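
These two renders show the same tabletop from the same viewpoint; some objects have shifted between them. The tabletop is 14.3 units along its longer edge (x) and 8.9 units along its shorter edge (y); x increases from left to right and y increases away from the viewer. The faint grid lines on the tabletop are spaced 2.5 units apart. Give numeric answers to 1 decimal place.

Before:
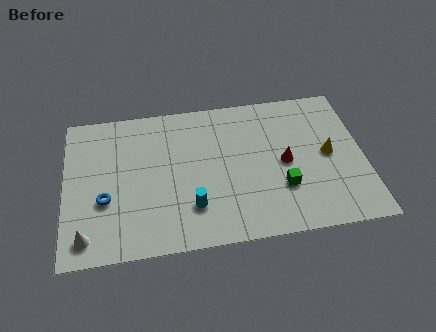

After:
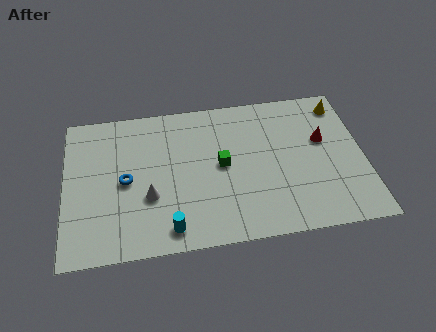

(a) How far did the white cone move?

3.6

The white cone was near (1.0, 1.3) before and (4.0, 3.2) after, so it travelled √(3.0² + 1.9²) ≈ 3.6 units.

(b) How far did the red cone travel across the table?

2.2

From (10.5, 4.3) to (12.4, 5.4), the red cone covered √(1.9² + 1.1²) ≈ 2.2 units.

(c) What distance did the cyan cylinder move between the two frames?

1.6

The cyan cylinder moved from about (6.0, 2.3) to (4.9, 1.2), a distance of √(1.1² + 1.1²) ≈ 1.6.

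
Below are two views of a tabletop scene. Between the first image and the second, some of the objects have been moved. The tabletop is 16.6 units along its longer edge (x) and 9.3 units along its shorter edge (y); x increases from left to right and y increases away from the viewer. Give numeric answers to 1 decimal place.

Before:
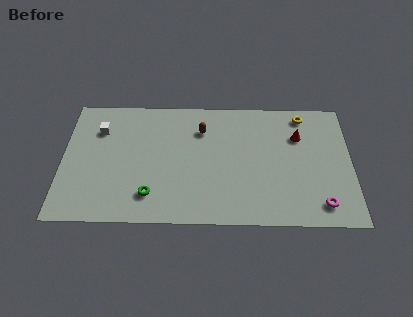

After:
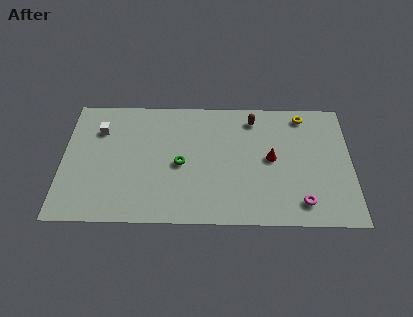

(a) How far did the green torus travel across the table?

2.9

From (5.1, 2.0) to (6.8, 4.3), the green torus covered √(1.7² + 2.3²) ≈ 2.9 units.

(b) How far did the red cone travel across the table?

2.3

The red cone was near (13.6, 6.5) before and (12.0, 4.8) after, so it travelled √(1.6² + 1.7²) ≈ 2.3 units.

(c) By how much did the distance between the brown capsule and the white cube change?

+3.1

The distance was about 5.9 in the first image and 9.0 in the second, so they moved 3.1 units further apart.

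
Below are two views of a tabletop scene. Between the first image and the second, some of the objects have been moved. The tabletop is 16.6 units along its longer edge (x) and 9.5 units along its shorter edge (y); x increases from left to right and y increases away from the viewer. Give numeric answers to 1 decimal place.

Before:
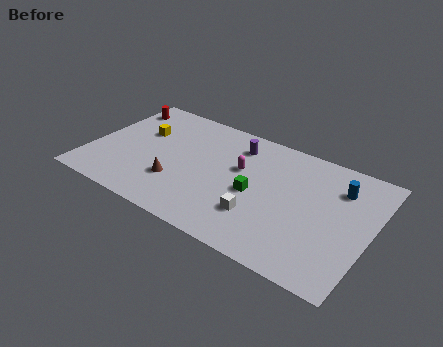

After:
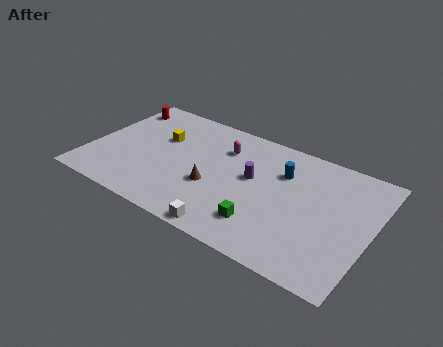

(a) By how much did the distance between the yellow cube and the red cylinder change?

+1.0

They were about 2.4 units apart before and 3.4 after — 1.0 units further apart.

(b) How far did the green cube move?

2.2

From (9.9, 4.3) to (10.7, 2.2), the green cube covered √(0.8² + 2.1²) ≈ 2.2 units.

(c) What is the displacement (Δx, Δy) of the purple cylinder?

(1.3, -2.2)

From the two frames, the purple cylinder sits at roughly (8.3, 7.6) before and (9.6, 5.4) after.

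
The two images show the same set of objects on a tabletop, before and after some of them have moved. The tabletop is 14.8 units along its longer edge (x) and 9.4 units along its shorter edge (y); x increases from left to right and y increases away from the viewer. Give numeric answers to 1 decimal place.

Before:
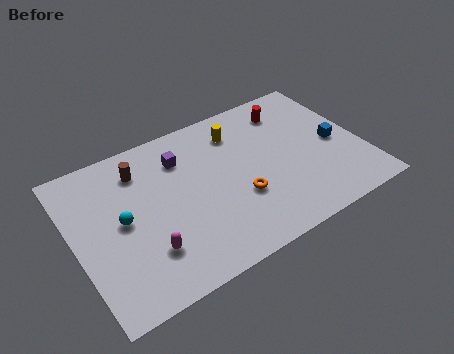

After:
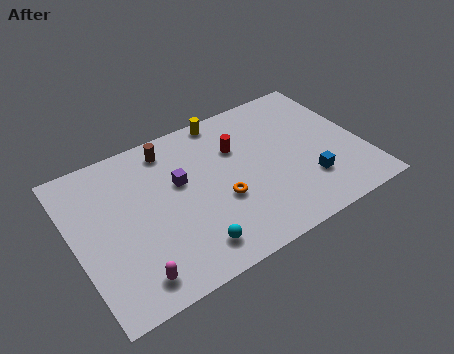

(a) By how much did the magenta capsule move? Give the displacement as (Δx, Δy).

(-0.9, -1.1)

The magenta capsule started near (3.3, 2.5) and ended near (2.4, 1.4).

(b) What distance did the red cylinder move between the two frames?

3.2

From (11.6, 7.6) to (8.6, 6.4), the red cylinder covered √(3.0² + 1.2²) ≈ 3.2 units.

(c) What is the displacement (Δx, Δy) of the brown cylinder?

(1.6, 0.6)

From the two frames, the brown cylinder sits at roughly (3.7, 7.4) before and (5.3, 8.0) after.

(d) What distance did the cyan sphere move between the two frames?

4.4

The cyan sphere was near (2.4, 4.8) before and (5.4, 1.6) after, so it travelled √(3.0² + 3.2²) ≈ 4.4 units.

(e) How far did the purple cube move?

1.4

The purple cube moved from about (5.8, 7.1) to (5.5, 5.7), a distance of √(0.3² + 1.4²) ≈ 1.4.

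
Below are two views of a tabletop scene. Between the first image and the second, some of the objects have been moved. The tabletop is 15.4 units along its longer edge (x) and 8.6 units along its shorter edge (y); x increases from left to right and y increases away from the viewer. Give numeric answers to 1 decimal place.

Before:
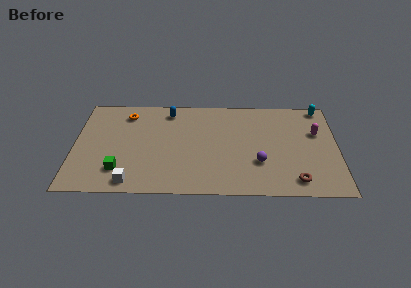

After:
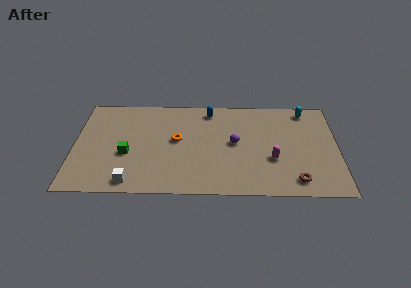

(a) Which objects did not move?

the brown torus and the white cube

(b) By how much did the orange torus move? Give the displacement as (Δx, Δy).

(3.0, -2.3)

From the two frames, the orange torus sits at roughly (3.0, 7.0) before and (6.0, 4.7) after.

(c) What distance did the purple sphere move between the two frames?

2.2

The purple sphere moved from about (10.8, 2.8) to (9.4, 4.5), a distance of √(1.4² + 1.7²) ≈ 2.2.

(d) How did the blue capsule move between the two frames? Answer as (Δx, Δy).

(2.4, 0.1)

The blue capsule was at about (5.5, 7.3) and moved to about (7.9, 7.4).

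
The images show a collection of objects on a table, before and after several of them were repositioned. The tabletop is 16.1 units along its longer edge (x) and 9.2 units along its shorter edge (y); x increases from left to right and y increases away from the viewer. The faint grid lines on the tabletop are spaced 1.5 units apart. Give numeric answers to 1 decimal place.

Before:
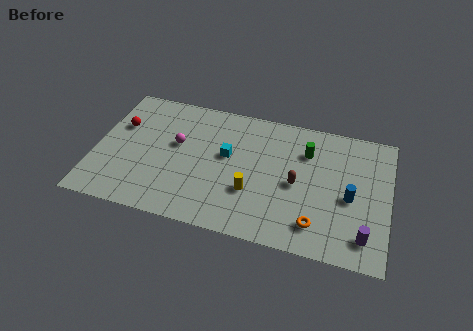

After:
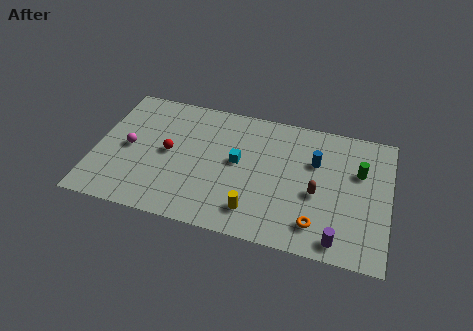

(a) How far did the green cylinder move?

3.0

The green cylinder was near (11.5, 6.7) before and (14.4, 6.0) after, so it travelled √(2.9² + 0.7²) ≈ 3.0 units.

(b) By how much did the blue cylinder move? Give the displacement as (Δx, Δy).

(-2.0, 2.0)

The blue cylinder started near (14.0, 4.1) and ended near (12.0, 6.1).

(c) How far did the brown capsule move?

1.2

The brown capsule was near (11.1, 4.3) before and (12.2, 3.9) after, so it travelled √(1.1² + 0.4²) ≈ 1.2 units.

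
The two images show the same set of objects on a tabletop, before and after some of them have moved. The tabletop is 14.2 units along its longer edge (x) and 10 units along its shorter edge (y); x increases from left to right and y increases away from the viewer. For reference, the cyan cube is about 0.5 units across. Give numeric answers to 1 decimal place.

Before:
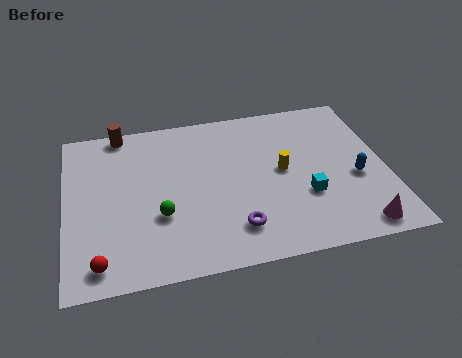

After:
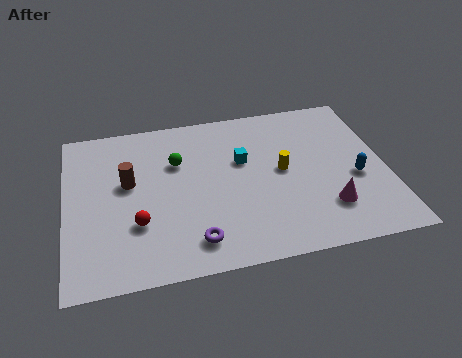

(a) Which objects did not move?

the yellow cylinder and the blue capsule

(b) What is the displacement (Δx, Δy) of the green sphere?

(0.9, 3.2)

From the two frames, the green sphere sits at roughly (4.1, 3.5) before and (5.0, 6.7) after.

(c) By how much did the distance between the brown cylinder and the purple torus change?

-3.6

Before: roughly 8.5 units apart; after: 4.9. That's 3.6 units closer together.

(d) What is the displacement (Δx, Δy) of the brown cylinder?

(0.2, -3.4)

From the two frames, the brown cylinder sits at roughly (2.6, 9.2) before and (2.8, 5.8) after.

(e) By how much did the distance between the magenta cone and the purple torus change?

+0.6

They were about 5.4 units apart before and 6.0 after — 0.6 units further apart.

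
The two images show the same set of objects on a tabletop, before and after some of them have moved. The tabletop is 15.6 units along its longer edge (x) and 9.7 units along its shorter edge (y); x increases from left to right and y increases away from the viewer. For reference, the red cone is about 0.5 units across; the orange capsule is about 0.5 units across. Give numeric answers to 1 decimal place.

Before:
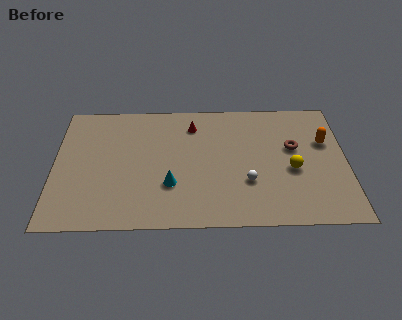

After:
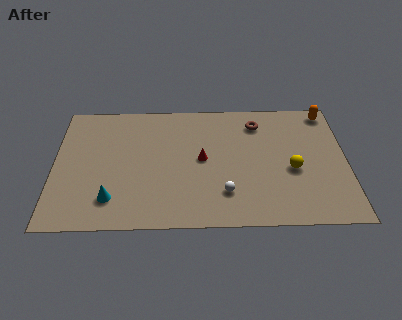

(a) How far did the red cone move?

2.7

From (7.4, 7.7) to (7.9, 5.0), the red cone covered √(0.5² + 2.7²) ≈ 2.7 units.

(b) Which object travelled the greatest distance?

the cyan cone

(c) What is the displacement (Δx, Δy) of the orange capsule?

(0.2, 2.4)

From the two frames, the orange capsule sits at roughly (14.5, 6.2) before and (14.7, 8.6) after.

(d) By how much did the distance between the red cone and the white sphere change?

-2.5

The distance was about 5.4 in the first image and 2.9 in the second, so they moved 2.5 units closer together.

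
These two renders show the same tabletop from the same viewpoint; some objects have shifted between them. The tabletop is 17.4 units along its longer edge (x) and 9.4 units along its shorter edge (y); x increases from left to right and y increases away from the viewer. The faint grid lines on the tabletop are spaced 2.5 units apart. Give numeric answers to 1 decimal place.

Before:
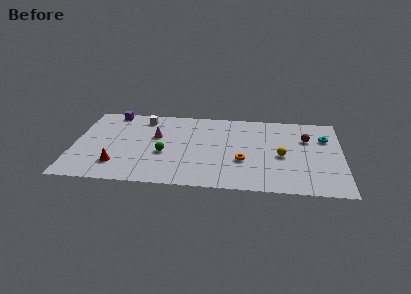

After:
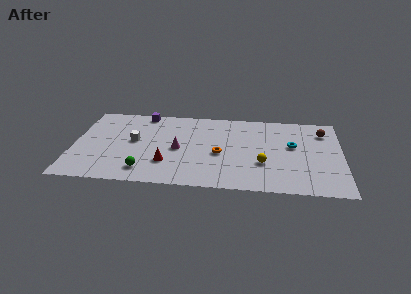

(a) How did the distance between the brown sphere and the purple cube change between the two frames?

-1.1

Before: roughly 13.0 units apart; after: 11.9. That's 1.1 units closer together.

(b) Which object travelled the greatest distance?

the red cone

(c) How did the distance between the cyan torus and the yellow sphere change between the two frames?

-0.7

The distance was about 3.7 in the first image and 3.0 in the second, so they moved 0.7 units closer together.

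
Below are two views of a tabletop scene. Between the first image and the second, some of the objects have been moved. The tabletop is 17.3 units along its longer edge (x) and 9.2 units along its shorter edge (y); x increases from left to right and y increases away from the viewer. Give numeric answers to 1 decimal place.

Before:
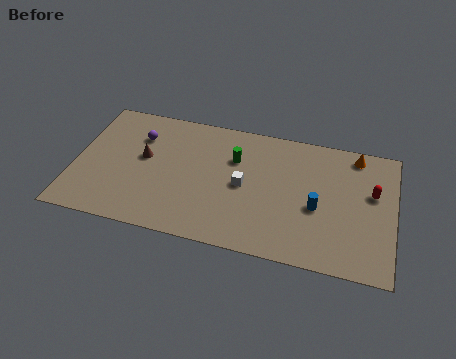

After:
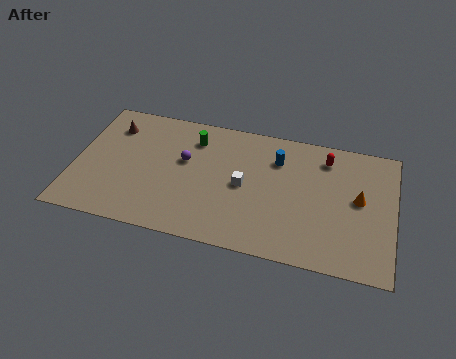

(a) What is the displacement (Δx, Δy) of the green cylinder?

(-2.3, 0.9)

From the two frames, the green cylinder sits at roughly (8.6, 6.3) before and (6.3, 7.2) after.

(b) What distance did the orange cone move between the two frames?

3.1

The orange cone moved from about (15.1, 8.1) to (15.4, 5.0), a distance of √(0.3² + 3.1²) ≈ 3.1.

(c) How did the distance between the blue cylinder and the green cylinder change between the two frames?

-0.6

The distance was about 5.2 in the first image and 4.6 in the second, so they moved 0.6 units closer together.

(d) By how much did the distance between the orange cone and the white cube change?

-0.7

They were about 6.9 units apart before and 6.2 after — 0.7 units closer together.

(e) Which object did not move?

the white cube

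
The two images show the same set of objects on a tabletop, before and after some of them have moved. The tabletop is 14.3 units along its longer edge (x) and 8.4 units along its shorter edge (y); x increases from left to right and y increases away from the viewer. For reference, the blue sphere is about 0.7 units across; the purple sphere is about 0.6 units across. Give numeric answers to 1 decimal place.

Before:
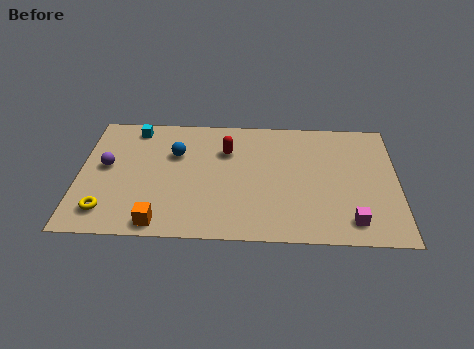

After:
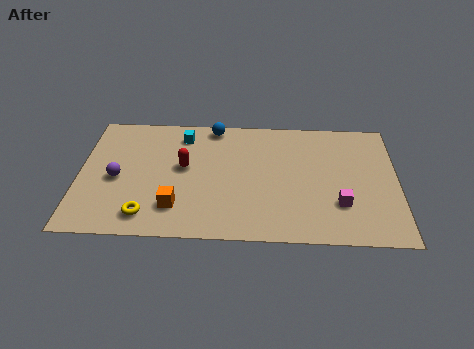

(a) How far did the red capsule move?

2.2

The red capsule moved from about (6.6, 5.9) to (4.7, 4.7), a distance of √(1.9² + 1.2²) ≈ 2.2.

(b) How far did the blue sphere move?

2.6

The blue sphere was near (4.3, 5.6) before and (6.0, 7.6) after, so it travelled √(1.7² + 2.0²) ≈ 2.6 units.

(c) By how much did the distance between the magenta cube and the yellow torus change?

-2.2

The distance was about 10.9 in the first image and 8.7 in the second, so they moved 2.2 units closer together.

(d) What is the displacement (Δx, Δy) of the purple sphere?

(0.5, -0.8)

From the two frames, the purple sphere sits at roughly (1.2, 4.6) before and (1.7, 3.8) after.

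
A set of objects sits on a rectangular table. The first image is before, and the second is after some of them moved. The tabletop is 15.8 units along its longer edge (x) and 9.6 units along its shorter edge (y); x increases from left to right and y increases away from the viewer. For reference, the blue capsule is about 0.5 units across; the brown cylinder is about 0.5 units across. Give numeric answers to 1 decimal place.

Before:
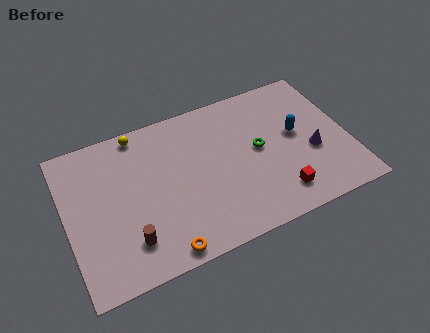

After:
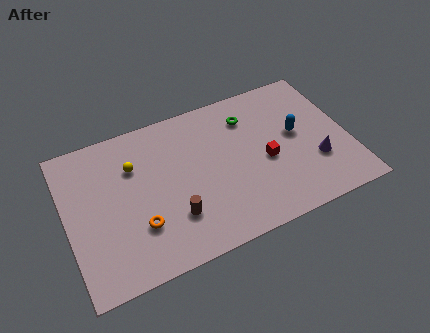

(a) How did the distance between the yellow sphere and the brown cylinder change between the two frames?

-2.2

They were about 6.6 units apart before and 4.4 after — 2.2 units closer together.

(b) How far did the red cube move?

2.4

The red cube moved from about (11.5, 1.8) to (11.1, 4.2), a distance of √(0.4² + 2.4²) ≈ 2.4.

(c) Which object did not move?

the blue capsule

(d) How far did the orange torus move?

2.3

The orange torus was near (4.9, 0.9) before and (3.8, 2.9) after, so it travelled √(1.1² + 2.0²) ≈ 2.3 units.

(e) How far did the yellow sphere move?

2.1

The yellow sphere moved from about (4.4, 8.7) to (3.9, 6.7), a distance of √(0.5² + 2.0²) ≈ 2.1.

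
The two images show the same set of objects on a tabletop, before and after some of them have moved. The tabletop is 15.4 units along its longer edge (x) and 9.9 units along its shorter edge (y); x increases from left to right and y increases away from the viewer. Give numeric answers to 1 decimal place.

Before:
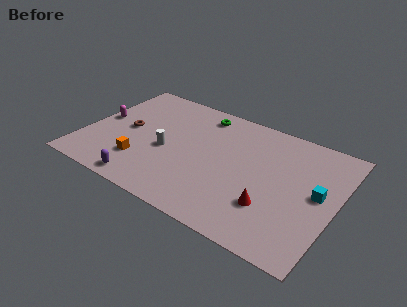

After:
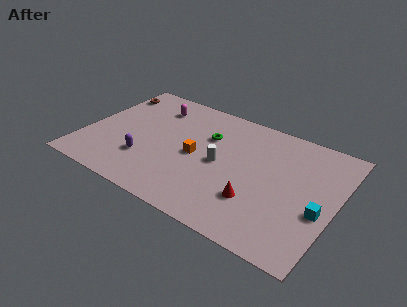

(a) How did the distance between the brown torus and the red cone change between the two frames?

+1.8

They were about 9.5 units apart before and 11.3 after — 1.8 units further apart.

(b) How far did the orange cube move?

3.7

From (3.8, 2.6) to (6.9, 4.7), the orange cube covered √(3.1² + 2.1²) ≈ 3.7 units.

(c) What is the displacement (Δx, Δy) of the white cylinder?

(3.3, 0.5)

From the two frames, the white cylinder sits at roughly (5.1, 4.3) before and (8.4, 4.8) after.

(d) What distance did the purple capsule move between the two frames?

1.9

From (4.3, 1.0) to (4.0, 2.9), the purple capsule covered √(0.3² + 1.9²) ≈ 1.9 units.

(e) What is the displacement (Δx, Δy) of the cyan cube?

(0.3, -1.3)

The cyan cube was at about (14.3, 5.2) and moved to about (14.6, 3.9).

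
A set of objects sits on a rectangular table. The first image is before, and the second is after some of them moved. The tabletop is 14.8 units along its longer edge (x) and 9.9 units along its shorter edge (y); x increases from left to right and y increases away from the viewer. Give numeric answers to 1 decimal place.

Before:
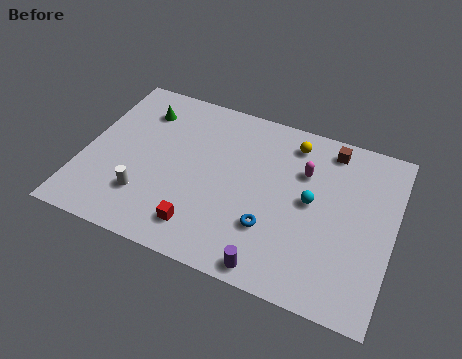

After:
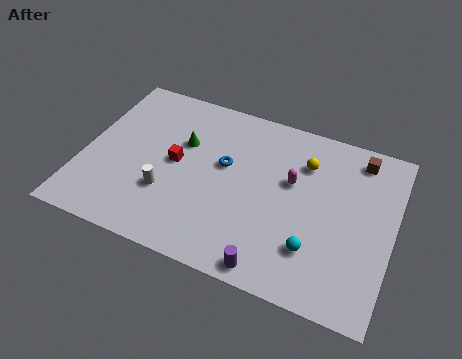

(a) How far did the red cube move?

3.7

The red cube was near (6.0, 1.8) before and (4.4, 5.1) after, so it travelled √(1.6² + 3.3²) ≈ 3.7 units.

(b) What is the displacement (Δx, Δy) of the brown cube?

(1.4, -0.1)

The brown cube started near (11.5, 8.6) and ended near (12.9, 8.5).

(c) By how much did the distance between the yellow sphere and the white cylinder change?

-1.2

They were about 8.6 units apart before and 7.4 after — 1.2 units closer together.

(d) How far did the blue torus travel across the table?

3.8

From (9.2, 3.0) to (6.7, 5.8), the blue torus covered √(2.5² + 2.8²) ≈ 3.8 units.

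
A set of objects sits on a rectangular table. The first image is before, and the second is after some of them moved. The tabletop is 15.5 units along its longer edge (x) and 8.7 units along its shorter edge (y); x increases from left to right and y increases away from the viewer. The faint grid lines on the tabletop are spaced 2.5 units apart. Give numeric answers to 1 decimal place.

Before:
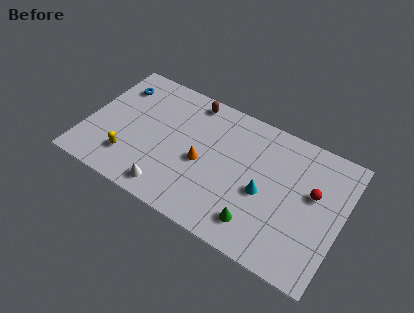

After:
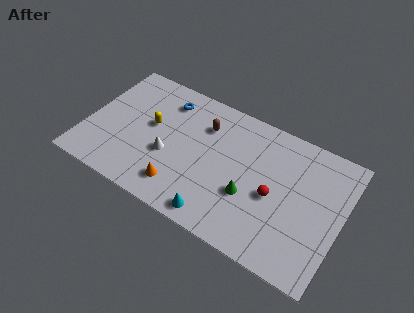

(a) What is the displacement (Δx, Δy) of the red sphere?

(-2.2, -1.3)

The red sphere started near (13.7, 5.2) and ended near (11.5, 3.9).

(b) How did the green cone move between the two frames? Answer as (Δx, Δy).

(-0.7, 1.5)

The green cone was at about (10.8, 1.7) and moved to about (10.1, 3.2).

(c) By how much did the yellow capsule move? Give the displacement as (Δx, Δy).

(0.9, 2.8)

The yellow capsule started near (2.9, 2.1) and ended near (3.8, 4.9).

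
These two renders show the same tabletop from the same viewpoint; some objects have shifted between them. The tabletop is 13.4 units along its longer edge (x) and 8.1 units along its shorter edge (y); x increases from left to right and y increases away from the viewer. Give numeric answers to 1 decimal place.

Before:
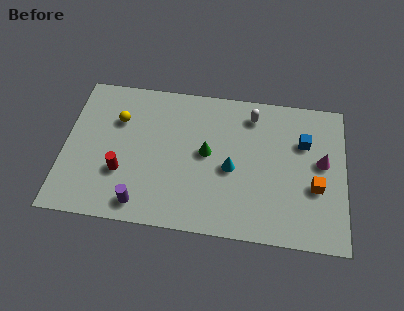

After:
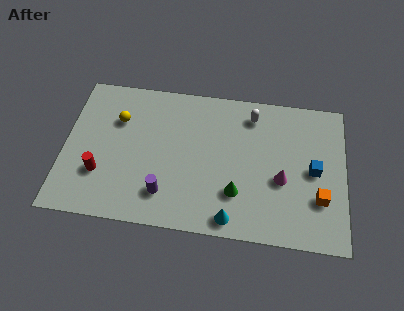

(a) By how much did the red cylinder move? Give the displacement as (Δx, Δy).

(-1.0, -0.2)

The red cylinder was at about (2.8, 2.7) and moved to about (1.8, 2.5).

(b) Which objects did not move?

the white capsule and the yellow sphere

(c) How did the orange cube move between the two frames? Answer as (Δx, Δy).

(0.2, -0.6)

The orange cube started near (12.0, 3.1) and ended near (12.2, 2.5).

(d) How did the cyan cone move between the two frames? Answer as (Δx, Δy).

(0.1, -2.7)

The cyan cone was at about (8.0, 3.6) and moved to about (8.1, 0.9).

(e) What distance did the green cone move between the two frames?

2.5

The green cone was near (6.8, 4.3) before and (8.3, 2.3) after, so it travelled √(1.5² + 2.0²) ≈ 2.5 units.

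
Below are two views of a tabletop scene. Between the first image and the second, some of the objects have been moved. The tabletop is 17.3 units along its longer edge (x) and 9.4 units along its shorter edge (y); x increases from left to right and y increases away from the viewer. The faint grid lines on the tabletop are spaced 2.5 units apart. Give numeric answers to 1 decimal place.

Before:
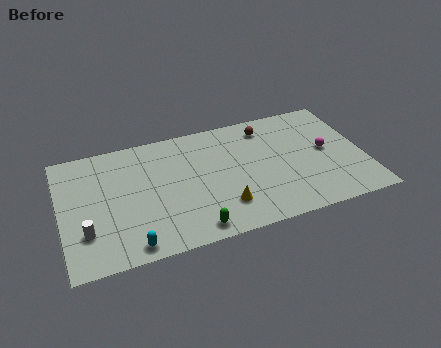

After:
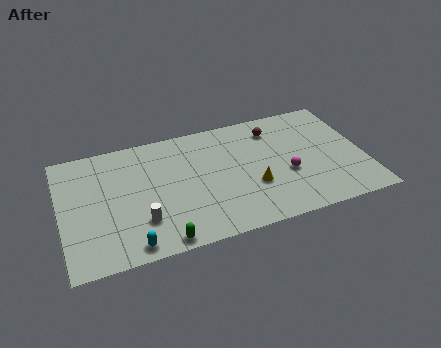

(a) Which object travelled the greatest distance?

the white cylinder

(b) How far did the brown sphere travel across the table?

0.5

The brown sphere was near (12.0, 7.8) before and (12.4, 7.5) after, so it travelled √(0.4² + 0.3²) ≈ 0.5 units.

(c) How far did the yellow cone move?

2.1

The yellow cone was near (9.0, 2.3) before and (10.8, 3.3) after, so it travelled √(1.8² + 1.0²) ≈ 2.1 units.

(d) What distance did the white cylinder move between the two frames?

3.1

The white cylinder was near (1.3, 2.7) before and (4.4, 2.6) after, so it travelled √(3.1² + 0.1²) ≈ 3.1 units.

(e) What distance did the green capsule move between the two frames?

1.8

The green capsule moved from about (7.2, 1.1) to (5.4, 0.8), a distance of √(1.8² + 0.3²) ≈ 1.8.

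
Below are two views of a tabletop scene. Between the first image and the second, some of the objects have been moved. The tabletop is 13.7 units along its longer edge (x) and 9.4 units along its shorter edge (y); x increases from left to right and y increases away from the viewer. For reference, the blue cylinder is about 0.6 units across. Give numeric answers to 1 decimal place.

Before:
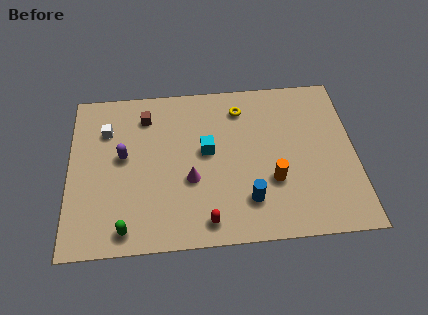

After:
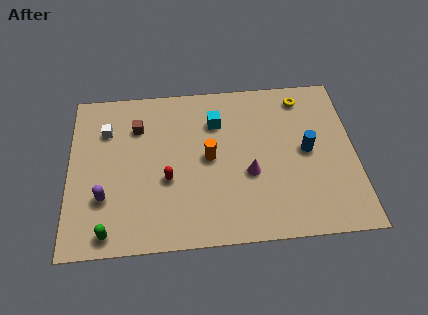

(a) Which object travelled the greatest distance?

the blue cylinder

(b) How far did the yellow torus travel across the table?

3.0

From (8.3, 7.6) to (11.3, 8.0), the yellow torus covered √(3.0² + 0.4²) ≈ 3.0 units.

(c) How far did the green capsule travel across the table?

0.8

From (2.7, 1.1) to (1.9, 1.0), the green capsule covered √(0.8² + 0.1²) ≈ 0.8 units.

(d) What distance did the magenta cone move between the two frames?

2.8

The magenta cone was near (5.8, 3.6) before and (8.6, 3.7) after, so it travelled √(2.8² + 0.1²) ≈ 2.8 units.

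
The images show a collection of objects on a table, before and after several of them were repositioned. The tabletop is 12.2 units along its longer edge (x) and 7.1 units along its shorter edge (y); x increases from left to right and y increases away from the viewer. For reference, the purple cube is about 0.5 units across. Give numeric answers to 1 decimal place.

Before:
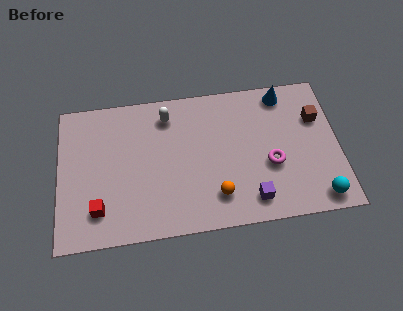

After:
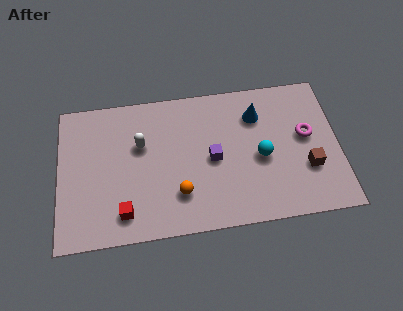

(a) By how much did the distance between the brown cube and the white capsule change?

+0.9

They were about 6.6 units apart before and 7.5 after — 0.9 units further apart.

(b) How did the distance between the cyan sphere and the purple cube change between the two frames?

-0.8

Before: roughly 2.9 units apart; after: 2.1. That's 0.8 units closer together.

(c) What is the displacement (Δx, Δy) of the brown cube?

(-0.5, -2.4)

From the two frames, the brown cube sits at roughly (11.3, 4.8) before and (10.8, 2.4) after.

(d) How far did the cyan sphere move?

3.3

The cyan sphere was near (11.2, 0.9) before and (8.8, 3.2) after, so it travelled √(2.4² + 2.3²) ≈ 3.3 units.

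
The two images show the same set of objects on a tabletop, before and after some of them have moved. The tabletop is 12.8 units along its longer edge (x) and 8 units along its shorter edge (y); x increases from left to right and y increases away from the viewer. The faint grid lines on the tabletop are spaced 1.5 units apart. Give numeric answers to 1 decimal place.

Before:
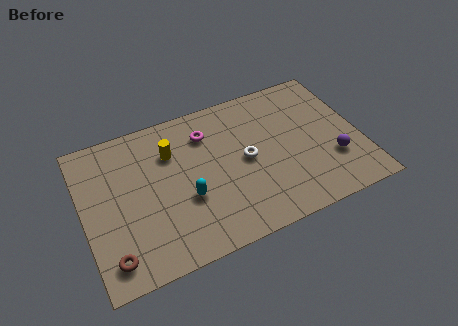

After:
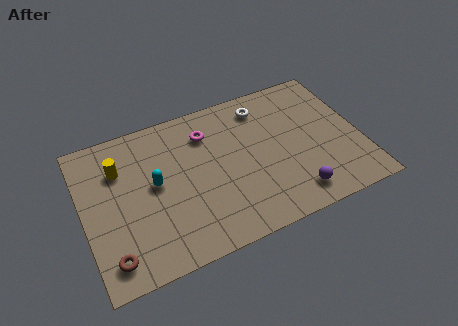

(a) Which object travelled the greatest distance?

the white torus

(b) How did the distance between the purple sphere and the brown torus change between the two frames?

-2.1

The distance was about 10.5 in the first image and 8.4 in the second, so they moved 2.1 units closer together.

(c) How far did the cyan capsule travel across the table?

1.8

The cyan capsule was near (4.6, 3.0) before and (3.3, 4.3) after, so it travelled √(1.3² + 1.3²) ≈ 1.8 units.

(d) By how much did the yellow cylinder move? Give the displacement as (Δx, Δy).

(-2.4, 0.0)

The yellow cylinder started near (4.2, 5.7) and ended near (1.8, 5.7).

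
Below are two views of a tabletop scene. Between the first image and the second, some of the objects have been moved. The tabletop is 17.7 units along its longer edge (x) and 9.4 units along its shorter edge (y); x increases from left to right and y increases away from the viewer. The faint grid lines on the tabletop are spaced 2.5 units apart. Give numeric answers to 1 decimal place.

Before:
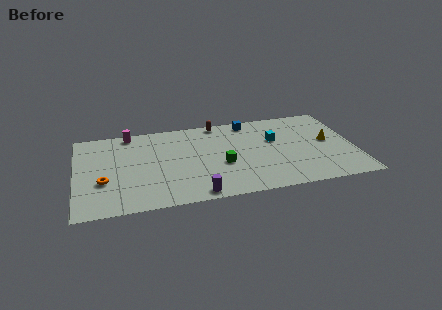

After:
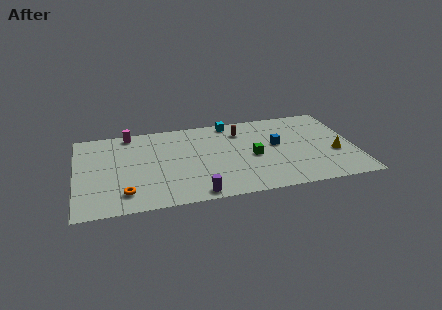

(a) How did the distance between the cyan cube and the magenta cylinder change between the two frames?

-3.1

They were about 9.6 units apart before and 6.5 after — 3.1 units closer together.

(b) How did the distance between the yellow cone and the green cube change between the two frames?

-1.8

They were about 7.0 units apart before and 5.2 after — 1.8 units closer together.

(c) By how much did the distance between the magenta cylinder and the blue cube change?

+2.1

They were about 7.7 units apart before and 9.8 after — 2.1 units further apart.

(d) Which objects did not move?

the purple cylinder and the magenta cylinder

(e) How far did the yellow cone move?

1.4

From (16.1, 5.0) to (16.4, 3.6), the yellow cone covered √(0.3² + 1.4²) ≈ 1.4 units.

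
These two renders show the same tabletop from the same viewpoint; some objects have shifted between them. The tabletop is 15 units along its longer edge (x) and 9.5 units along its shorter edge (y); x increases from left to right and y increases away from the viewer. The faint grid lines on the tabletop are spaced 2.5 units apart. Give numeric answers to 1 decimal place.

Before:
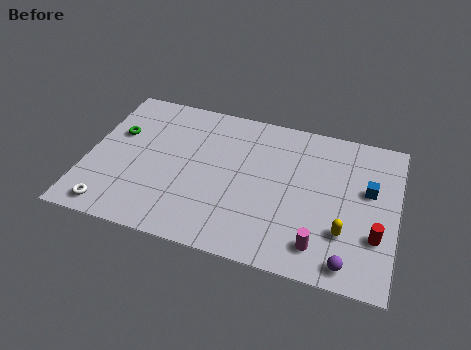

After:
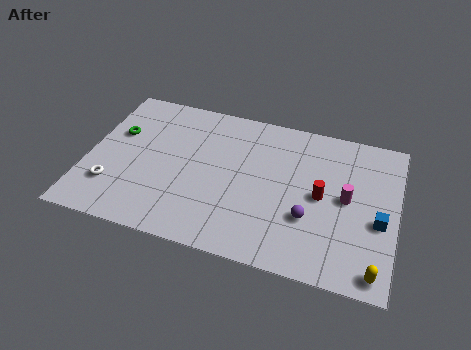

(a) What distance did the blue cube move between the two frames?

1.9

The blue cube was near (13.6, 5.7) before and (14.2, 3.9) after, so it travelled √(0.6² + 1.8²) ≈ 1.9 units.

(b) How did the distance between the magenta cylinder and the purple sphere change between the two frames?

+0.9

The distance was about 1.5 in the first image and 2.4 in the second, so they moved 0.9 units further apart.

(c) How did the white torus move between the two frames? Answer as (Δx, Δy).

(-0.1, 1.4)

The white torus started near (1.5, 1.1) and ended near (1.4, 2.5).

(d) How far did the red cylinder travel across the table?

3.2

From (14.1, 3.0) to (11.4, 4.7), the red cylinder covered √(2.7² + 1.7²) ≈ 3.2 units.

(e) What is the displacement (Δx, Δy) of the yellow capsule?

(1.6, -1.8)

The yellow capsule was at about (12.6, 2.8) and moved to about (14.2, 1.0).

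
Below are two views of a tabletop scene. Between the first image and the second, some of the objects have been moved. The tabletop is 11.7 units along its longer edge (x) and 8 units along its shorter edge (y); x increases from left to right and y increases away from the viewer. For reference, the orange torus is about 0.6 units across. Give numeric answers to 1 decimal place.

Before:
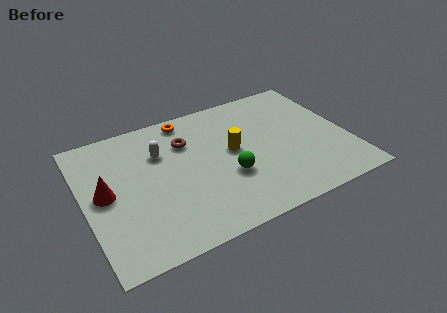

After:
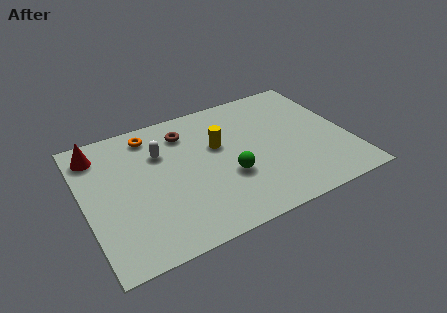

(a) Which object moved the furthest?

the red cone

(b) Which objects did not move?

the white capsule and the green sphere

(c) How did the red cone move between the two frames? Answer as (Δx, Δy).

(-0.1, 2.5)

The red cone started near (0.9, 4.1) and ended near (0.8, 6.6).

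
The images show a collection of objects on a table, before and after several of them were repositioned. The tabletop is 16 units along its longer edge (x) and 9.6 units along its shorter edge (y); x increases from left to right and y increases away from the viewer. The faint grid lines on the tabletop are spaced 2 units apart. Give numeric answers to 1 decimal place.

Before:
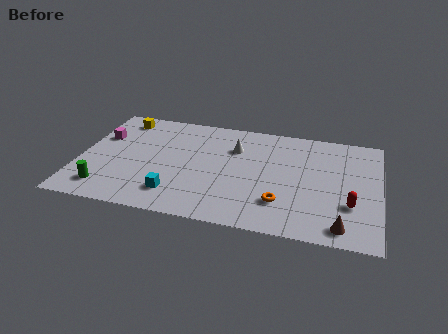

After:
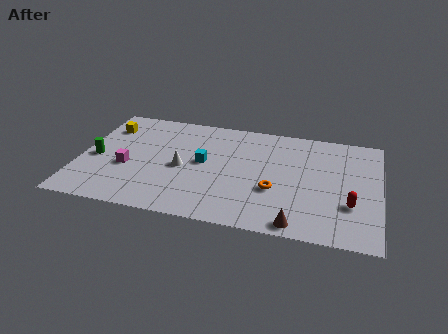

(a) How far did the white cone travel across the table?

3.6

The white cone moved from about (8.2, 6.8) to (5.5, 4.4), a distance of √(2.7² + 2.4²) ≈ 3.6.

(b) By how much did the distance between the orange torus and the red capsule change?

+0.4

The distance was about 3.6 in the first image and 4.0 in the second, so they moved 0.4 units further apart.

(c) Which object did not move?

the red capsule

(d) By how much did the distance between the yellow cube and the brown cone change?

-1.7

They were about 14.1 units apart before and 12.4 after — 1.7 units closer together.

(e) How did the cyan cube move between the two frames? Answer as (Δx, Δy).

(1.3, 3.1)

The cyan cube was at about (5.3, 2.0) and moved to about (6.6, 5.1).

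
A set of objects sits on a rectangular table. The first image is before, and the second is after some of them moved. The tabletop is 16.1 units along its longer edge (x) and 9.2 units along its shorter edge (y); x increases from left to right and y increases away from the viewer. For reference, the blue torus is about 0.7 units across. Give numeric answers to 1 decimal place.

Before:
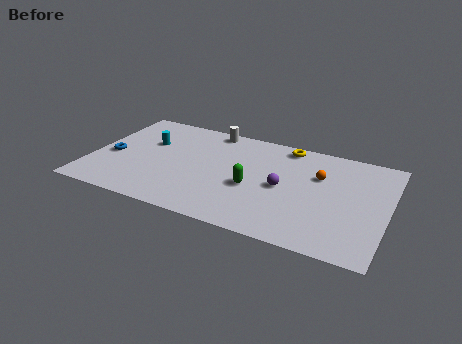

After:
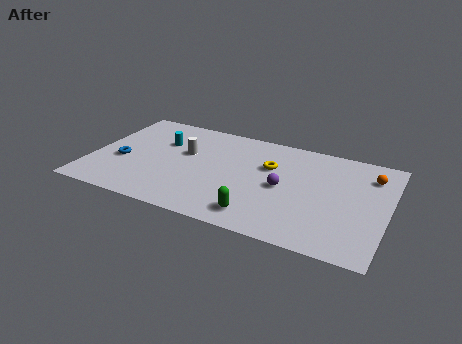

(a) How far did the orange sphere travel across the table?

2.9

The orange sphere was near (12.3, 6.1) before and (15.0, 7.1) after, so it travelled √(2.7² + 1.0²) ≈ 2.9 units.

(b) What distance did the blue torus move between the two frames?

0.7

The blue torus was near (1.1, 4.0) before and (1.7, 3.7) after, so it travelled √(0.6² + 0.3²) ≈ 0.7 units.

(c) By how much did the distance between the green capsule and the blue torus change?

+0.3

Before: roughly 7.8 units apart; after: 8.1. That's 0.3 units further apart.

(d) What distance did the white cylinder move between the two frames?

2.9

The white cylinder moved from about (6.1, 8.3) to (5.0, 5.6), a distance of √(1.1² + 2.7²) ≈ 2.9.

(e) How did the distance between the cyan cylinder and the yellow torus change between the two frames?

-1.7

Before: roughly 7.7 units apart; after: 6.0. That's 1.7 units closer together.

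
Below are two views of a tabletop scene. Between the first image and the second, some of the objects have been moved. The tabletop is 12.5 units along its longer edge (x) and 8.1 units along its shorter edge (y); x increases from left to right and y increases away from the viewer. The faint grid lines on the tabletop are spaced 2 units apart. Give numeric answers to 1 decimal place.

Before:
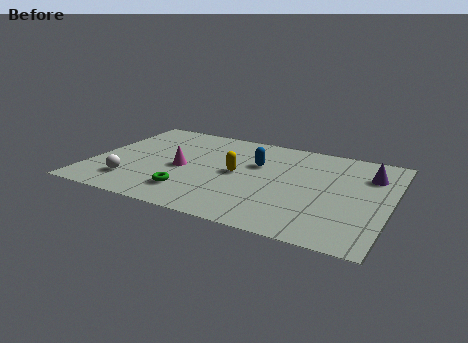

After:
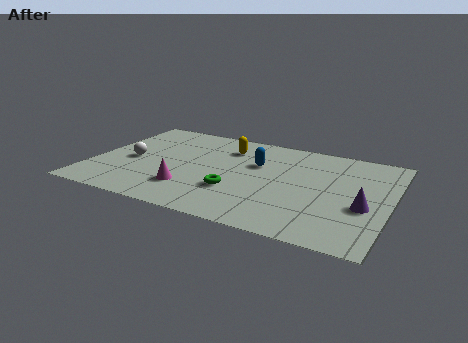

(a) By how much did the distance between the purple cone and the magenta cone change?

-0.7

The distance was about 8.0 in the first image and 7.3 in the second, so they moved 0.7 units closer together.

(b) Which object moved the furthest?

the purple cone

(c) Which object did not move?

the blue capsule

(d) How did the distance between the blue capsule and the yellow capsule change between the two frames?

+0.4

Before: roughly 1.3 units apart; after: 1.7. That's 0.4 units further apart.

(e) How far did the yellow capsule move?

2.2

The yellow capsule moved from about (6.1, 4.1) to (5.4, 6.2), a distance of √(0.7² + 2.1²) ≈ 2.2.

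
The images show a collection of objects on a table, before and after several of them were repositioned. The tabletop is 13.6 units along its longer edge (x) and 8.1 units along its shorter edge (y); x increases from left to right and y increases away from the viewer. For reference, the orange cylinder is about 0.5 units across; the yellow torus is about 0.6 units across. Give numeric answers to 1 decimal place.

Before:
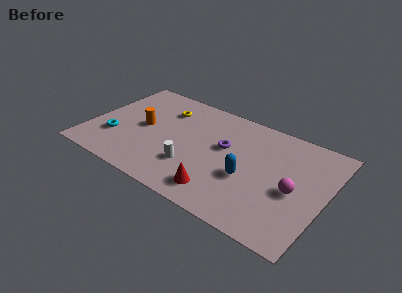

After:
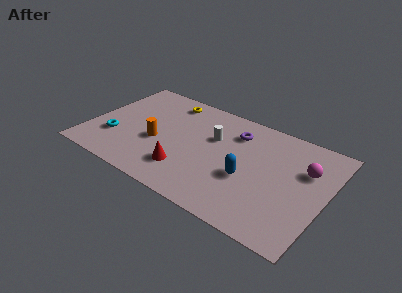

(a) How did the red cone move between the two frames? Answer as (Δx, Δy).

(-2.1, 0.6)

The red cone was at about (8.0, 1.4) and moved to about (5.9, 2.0).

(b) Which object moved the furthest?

the white cylinder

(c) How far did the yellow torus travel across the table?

0.8

The yellow torus moved from about (3.9, 6.1) to (4.0, 6.9), a distance of √(0.1² + 0.8²) ≈ 0.8.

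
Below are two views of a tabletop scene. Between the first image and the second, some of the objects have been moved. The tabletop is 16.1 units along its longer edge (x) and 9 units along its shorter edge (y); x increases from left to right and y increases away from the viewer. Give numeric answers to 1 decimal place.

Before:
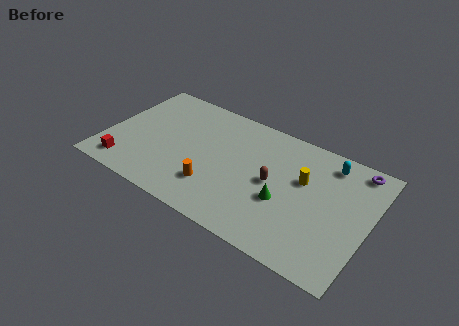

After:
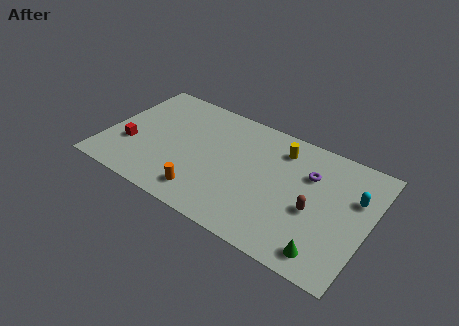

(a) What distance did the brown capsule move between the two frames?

2.7

The brown capsule moved from about (10.3, 4.5) to (12.9, 3.8), a distance of √(2.6² + 0.7²) ≈ 2.7.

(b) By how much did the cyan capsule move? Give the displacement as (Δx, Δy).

(1.8, -1.7)

The cyan capsule started near (13.3, 7.6) and ended near (15.1, 5.9).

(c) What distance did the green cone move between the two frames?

3.6

From (11.1, 3.5) to (14.0, 1.3), the green cone covered √(2.9² + 2.2²) ≈ 3.6 units.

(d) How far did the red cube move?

1.7

The red cube moved from about (1.6, 1.4) to (1.6, 3.1), a distance of √(0.0² + 1.7²) ≈ 1.7.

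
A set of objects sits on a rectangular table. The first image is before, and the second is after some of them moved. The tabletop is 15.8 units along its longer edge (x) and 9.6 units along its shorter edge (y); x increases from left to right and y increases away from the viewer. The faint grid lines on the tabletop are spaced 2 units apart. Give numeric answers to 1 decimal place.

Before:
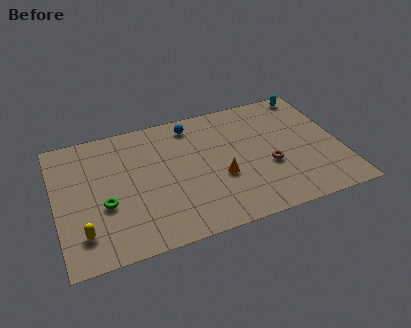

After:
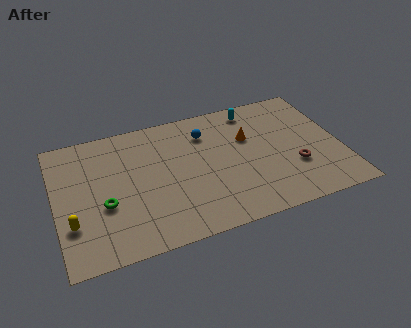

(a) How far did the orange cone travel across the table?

3.1

The orange cone was near (9.0, 3.7) before and (10.8, 6.2) after, so it travelled √(1.8² + 2.5²) ≈ 3.1 units.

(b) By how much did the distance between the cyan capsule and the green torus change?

-3.2

Before: roughly 13.0 units apart; after: 9.8. That's 3.2 units closer together.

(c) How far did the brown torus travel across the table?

1.5

The brown torus was near (11.7, 3.7) before and (13.1, 3.2) after, so it travelled √(1.4² + 0.5²) ≈ 1.5 units.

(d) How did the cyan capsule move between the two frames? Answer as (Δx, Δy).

(-3.3, -0.4)

The cyan capsule was at about (14.6, 8.7) and moved to about (11.3, 8.3).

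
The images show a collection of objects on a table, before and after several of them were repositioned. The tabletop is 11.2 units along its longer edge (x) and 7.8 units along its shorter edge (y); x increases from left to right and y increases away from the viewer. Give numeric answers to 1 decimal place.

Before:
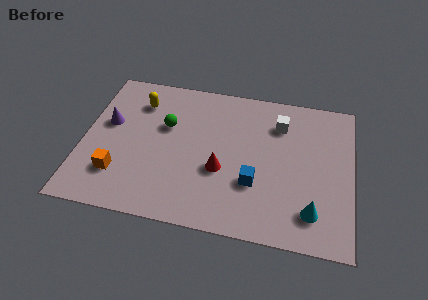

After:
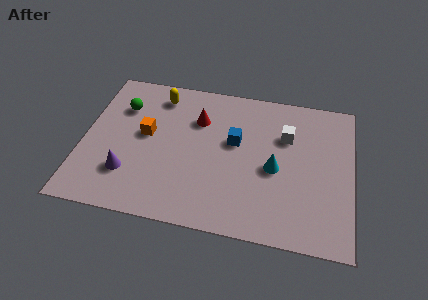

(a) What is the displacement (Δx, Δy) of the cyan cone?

(-1.6, 1.9)

From the two frames, the cyan cone sits at roughly (9.6, 1.6) before and (8.0, 3.5) after.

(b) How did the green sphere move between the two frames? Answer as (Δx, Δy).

(-1.9, 0.7)

From the two frames, the green sphere sits at roughly (3.4, 4.9) before and (1.5, 5.6) after.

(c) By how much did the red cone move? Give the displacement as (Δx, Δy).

(-1.1, 2.5)

The red cone was at about (5.8, 3.0) and moved to about (4.7, 5.5).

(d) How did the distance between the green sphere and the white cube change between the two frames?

+2.1

Before: roughly 4.8 units apart; after: 6.9. That's 2.1 units further apart.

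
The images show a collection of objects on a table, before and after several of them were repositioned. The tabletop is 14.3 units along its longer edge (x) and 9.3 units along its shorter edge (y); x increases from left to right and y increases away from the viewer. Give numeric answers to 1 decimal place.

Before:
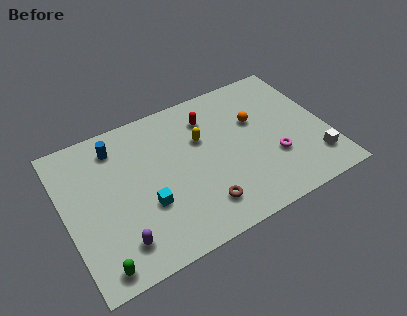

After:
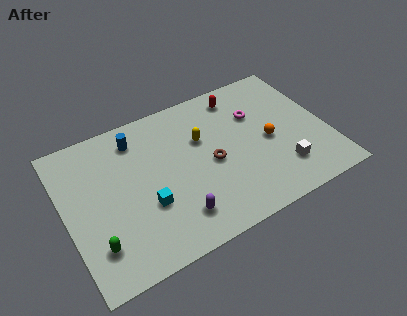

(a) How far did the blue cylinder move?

1.1

The blue cylinder was near (3.1, 7.6) before and (4.2, 7.6) after, so it travelled √(1.1² + 0.0²) ≈ 1.1 units.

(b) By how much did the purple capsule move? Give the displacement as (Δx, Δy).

(3.1, 0.1)

From the two frames, the purple capsule sits at roughly (2.5, 1.8) before and (5.6, 1.9) after.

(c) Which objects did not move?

the cyan cube and the yellow capsule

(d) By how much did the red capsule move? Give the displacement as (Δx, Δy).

(1.8, 0.7)

From the two frames, the red capsule sits at roughly (8.2, 7.2) before and (10.0, 7.9) after.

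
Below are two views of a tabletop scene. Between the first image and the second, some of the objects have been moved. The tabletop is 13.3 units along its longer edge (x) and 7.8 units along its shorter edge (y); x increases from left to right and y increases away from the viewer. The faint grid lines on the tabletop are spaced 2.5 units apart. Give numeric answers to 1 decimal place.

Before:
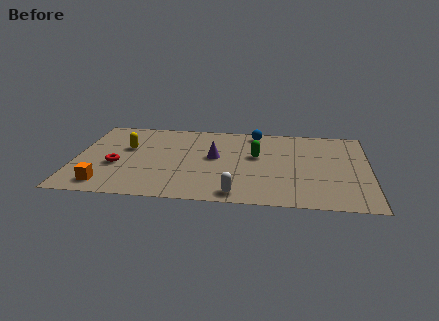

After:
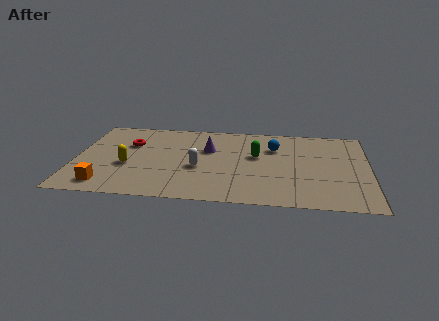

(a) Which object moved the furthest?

the white capsule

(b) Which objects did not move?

the green capsule and the orange cube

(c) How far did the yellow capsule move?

1.7

The yellow capsule was near (2.3, 4.8) before and (2.4, 3.1) after, so it travelled √(0.1² + 1.7²) ≈ 1.7 units.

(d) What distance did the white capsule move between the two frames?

2.9

The white capsule moved from about (7.4, 0.9) to (5.6, 3.2), a distance of √(1.8² + 2.3²) ≈ 2.9.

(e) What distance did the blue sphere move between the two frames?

1.7

The blue sphere was near (8.1, 6.9) before and (9.0, 5.5) after, so it travelled √(0.9² + 1.4²) ≈ 1.7 units.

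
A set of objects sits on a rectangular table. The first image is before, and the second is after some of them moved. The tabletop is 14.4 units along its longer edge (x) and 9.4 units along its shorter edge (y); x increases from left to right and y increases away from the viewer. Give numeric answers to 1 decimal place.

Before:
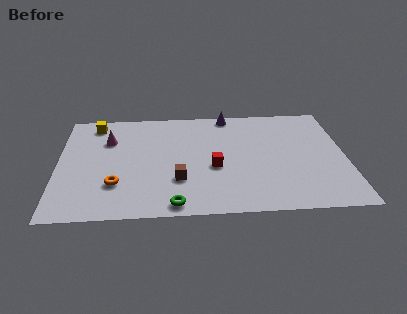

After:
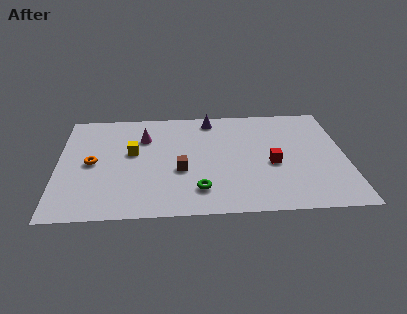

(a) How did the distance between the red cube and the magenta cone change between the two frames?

+1.0

The distance was about 5.9 in the first image and 6.9 in the second, so they moved 1.0 units further apart.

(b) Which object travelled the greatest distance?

the yellow cube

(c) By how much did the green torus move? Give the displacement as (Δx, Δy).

(1.2, 1.1)

The green torus started near (5.8, 0.9) and ended near (7.0, 2.0).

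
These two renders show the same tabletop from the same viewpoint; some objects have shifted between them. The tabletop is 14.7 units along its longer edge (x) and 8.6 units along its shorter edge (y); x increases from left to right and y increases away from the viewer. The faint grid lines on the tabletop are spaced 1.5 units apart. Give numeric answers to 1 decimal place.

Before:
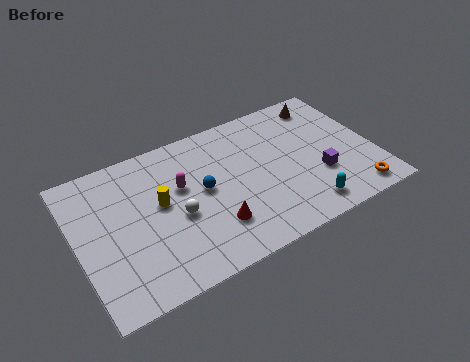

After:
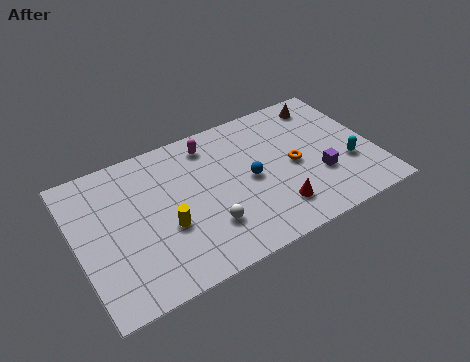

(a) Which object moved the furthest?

the orange torus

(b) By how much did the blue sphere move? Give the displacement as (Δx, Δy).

(2.3, -0.4)

From the two frames, the blue sphere sits at roughly (6.2, 4.6) before and (8.5, 4.2) after.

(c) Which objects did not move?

the purple cube and the brown cone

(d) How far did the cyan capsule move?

3.0

From (10.8, 1.3) to (13.3, 3.0), the cyan capsule covered √(2.5² + 1.7²) ≈ 3.0 units.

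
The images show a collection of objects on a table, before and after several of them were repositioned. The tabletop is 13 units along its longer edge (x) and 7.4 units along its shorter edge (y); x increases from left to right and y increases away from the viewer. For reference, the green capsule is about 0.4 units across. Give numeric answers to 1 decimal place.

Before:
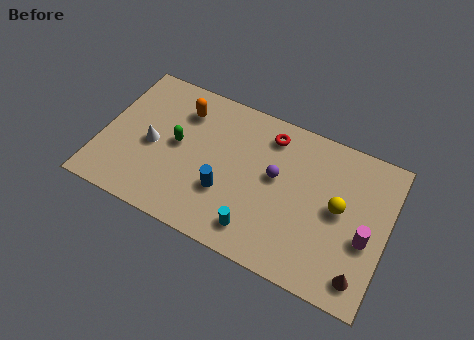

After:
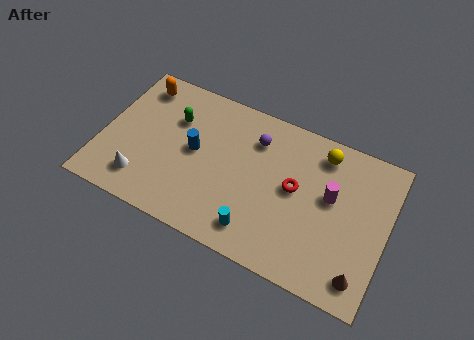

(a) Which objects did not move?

the cyan cylinder and the brown cone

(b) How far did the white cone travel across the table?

1.9

The white cone moved from about (2.3, 3.4) to (2.1, 1.5), a distance of √(0.2² + 1.9²) ≈ 1.9.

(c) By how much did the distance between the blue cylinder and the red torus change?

+0.7

Before: roughly 3.9 units apart; after: 4.6. That's 0.7 units further apart.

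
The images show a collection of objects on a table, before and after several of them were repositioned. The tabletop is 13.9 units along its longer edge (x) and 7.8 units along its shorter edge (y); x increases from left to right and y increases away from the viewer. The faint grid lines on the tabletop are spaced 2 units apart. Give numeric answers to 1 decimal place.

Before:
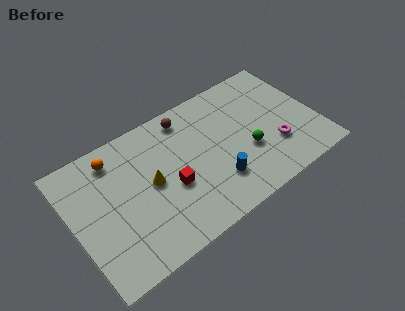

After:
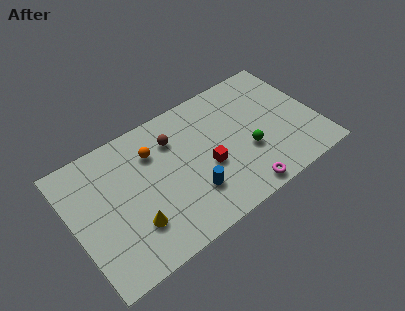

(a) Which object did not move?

the green sphere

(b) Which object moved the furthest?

the magenta torus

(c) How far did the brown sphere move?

1.3

From (6.9, 6.7) to (6.0, 5.8), the brown sphere covered √(0.9² + 0.9²) ≈ 1.3 units.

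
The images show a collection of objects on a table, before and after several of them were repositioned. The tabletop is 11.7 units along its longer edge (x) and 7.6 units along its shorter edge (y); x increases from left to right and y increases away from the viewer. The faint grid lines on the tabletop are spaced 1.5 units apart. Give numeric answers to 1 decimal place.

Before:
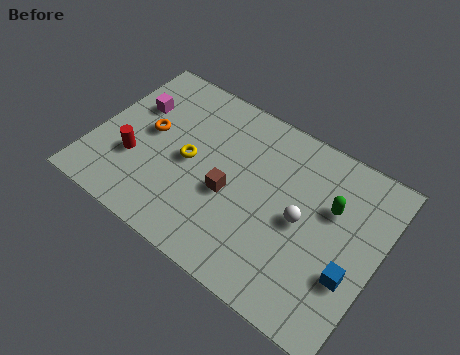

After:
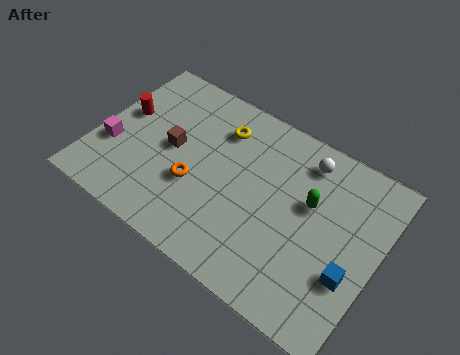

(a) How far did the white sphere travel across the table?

2.6

The white sphere moved from about (8.6, 3.7) to (8.3, 6.3), a distance of √(0.3² + 2.6²) ≈ 2.6.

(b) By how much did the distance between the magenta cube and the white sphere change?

+0.9

The distance was about 7.4 in the first image and 8.3 in the second, so they moved 0.9 units further apart.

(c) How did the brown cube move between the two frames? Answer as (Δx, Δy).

(-2.6, 0.7)

The brown cube was at about (5.7, 3.2) and moved to about (3.1, 3.9).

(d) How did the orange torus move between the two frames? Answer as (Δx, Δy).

(2.2, -1.3)

The orange torus was at about (2.1, 4.1) and moved to about (4.3, 2.8).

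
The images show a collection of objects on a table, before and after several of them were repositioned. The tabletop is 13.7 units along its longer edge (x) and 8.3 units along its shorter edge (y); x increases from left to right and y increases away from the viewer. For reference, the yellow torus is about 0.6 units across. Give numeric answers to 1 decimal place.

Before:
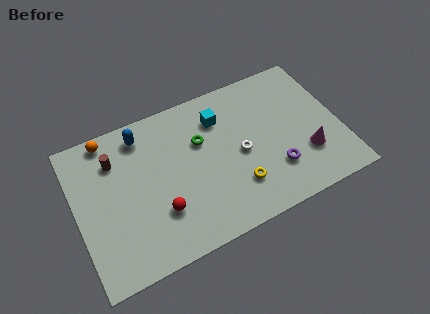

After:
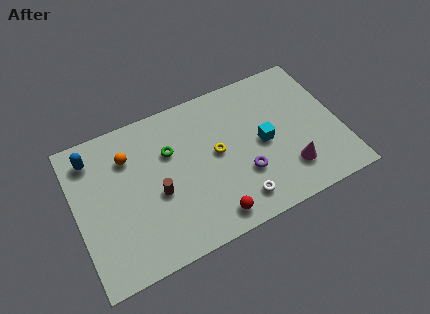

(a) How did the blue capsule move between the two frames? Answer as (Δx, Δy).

(-2.6, -0.2)

The blue capsule was at about (3.7, 7.0) and moved to about (1.1, 6.8).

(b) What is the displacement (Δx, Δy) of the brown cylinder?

(1.9, -2.7)

The brown cylinder started near (2.2, 6.2) and ended near (4.1, 3.5).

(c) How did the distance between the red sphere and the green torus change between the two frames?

+0.9

They were about 3.8 units apart before and 4.7 after — 0.9 units further apart.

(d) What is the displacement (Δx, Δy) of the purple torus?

(-1.6, 0.4)

The purple torus started near (10.1, 2.3) and ended near (8.5, 2.7).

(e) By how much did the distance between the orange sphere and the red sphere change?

+0.8

They were about 5.4 units apart before and 6.2 after — 0.8 units further apart.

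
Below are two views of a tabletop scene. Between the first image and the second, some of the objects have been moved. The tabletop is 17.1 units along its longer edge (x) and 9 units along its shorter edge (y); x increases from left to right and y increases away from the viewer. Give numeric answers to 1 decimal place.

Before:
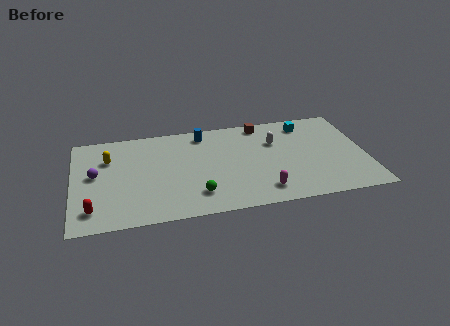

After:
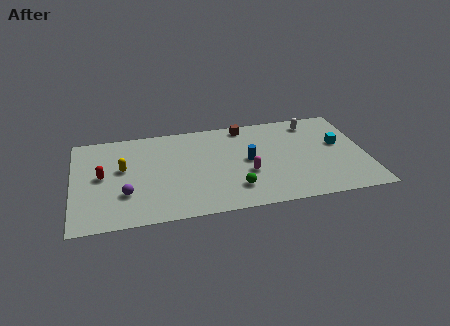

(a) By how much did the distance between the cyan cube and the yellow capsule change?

+0.9

The distance was about 11.8 in the first image and 12.7 in the second, so they moved 0.9 units further apart.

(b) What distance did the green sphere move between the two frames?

2.2

The green sphere was near (7.1, 2.0) before and (9.3, 2.1) after, so it travelled √(2.2² + 0.1²) ≈ 2.2 units.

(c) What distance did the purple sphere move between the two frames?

2.7

The purple sphere moved from about (1.3, 4.9) to (3.0, 2.8), a distance of √(1.7² + 2.1²) ≈ 2.7.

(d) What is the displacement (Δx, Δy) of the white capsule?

(2.3, 1.5)

From the two frames, the white capsule sits at roughly (11.9, 6.1) before and (14.2, 7.6) after.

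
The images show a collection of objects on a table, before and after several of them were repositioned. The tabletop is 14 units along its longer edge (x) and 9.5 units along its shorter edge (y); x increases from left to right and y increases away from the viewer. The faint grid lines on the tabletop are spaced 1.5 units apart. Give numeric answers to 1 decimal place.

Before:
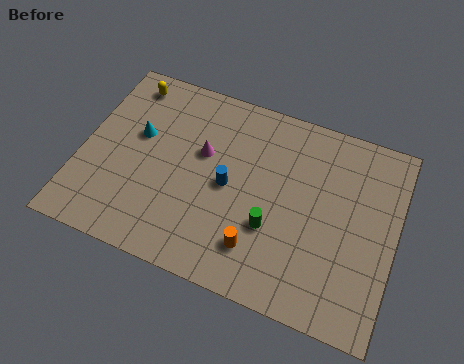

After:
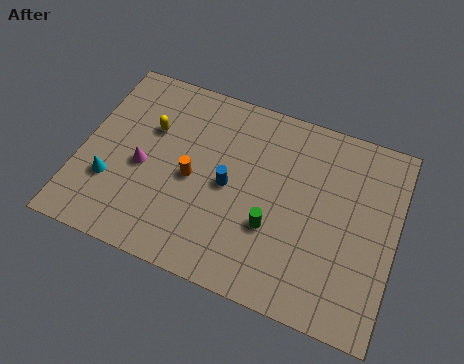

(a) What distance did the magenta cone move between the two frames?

3.0

The magenta cone moved from about (5.3, 5.8) to (2.8, 4.2), a distance of √(2.5² + 1.6²) ≈ 3.0.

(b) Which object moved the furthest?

the orange cylinder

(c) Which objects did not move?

the blue cylinder and the green cylinder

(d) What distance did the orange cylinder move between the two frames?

3.9

The orange cylinder moved from about (8.2, 2.1) to (5.0, 4.4), a distance of √(3.2² + 2.3²) ≈ 3.9.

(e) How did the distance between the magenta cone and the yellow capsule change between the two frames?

-2.4

The distance was about 4.4 in the first image and 2.0 in the second, so they moved 2.4 units closer together.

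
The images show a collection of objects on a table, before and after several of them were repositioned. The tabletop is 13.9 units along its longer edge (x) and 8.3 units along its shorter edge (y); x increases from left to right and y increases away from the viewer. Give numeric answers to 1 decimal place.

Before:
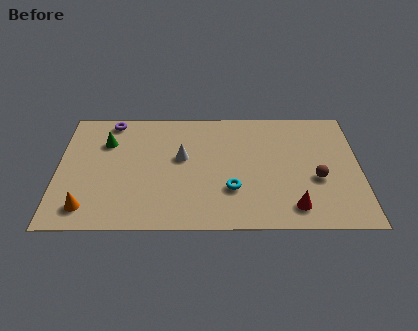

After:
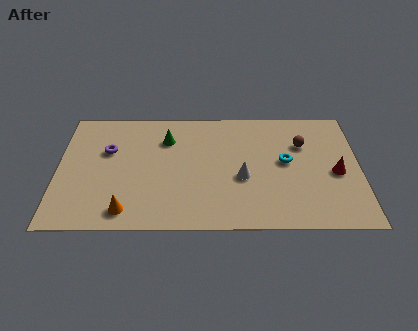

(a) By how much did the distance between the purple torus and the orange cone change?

-1.9

The distance was about 6.1 in the first image and 4.2 in the second, so they moved 1.9 units closer together.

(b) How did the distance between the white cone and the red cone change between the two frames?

-1.8

The distance was about 6.1 in the first image and 4.3 in the second, so they moved 1.8 units closer together.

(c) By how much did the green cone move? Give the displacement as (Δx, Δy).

(2.8, 0.2)

From the two frames, the green cone sits at roughly (2.2, 5.9) before and (5.0, 6.1) after.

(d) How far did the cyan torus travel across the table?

3.1

The cyan torus moved from about (8.0, 2.6) to (10.5, 4.5), a distance of √(2.5² + 1.9²) ≈ 3.1.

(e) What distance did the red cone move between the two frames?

3.0

The red cone was near (10.8, 1.4) before and (12.8, 3.7) after, so it travelled √(2.0² + 2.3²) ≈ 3.0 units.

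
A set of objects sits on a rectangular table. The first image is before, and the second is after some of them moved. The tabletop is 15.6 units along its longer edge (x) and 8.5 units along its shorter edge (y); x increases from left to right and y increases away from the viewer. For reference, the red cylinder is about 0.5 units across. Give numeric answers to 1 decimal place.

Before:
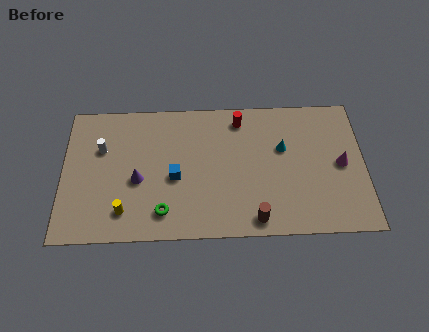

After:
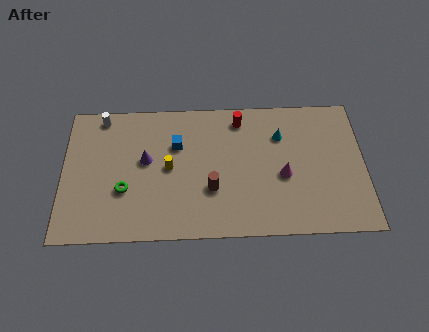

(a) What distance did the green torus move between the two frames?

2.4

From (5.2, 1.6) to (3.2, 3.0), the green torus covered √(2.0² + 1.4²) ≈ 2.4 units.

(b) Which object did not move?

the red cylinder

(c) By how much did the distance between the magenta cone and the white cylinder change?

-2.3

Before: roughly 12.5 units apart; after: 10.2. That's 2.3 units closer together.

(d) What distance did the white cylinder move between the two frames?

2.0

From (2.0, 5.6) to (2.0, 7.6), the white cylinder covered √(0.0² + 2.0²) ≈ 2.0 units.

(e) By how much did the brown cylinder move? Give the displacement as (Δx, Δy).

(-2.2, 1.9)

From the two frames, the brown cylinder sits at roughly (9.9, 1.0) before and (7.7, 2.9) after.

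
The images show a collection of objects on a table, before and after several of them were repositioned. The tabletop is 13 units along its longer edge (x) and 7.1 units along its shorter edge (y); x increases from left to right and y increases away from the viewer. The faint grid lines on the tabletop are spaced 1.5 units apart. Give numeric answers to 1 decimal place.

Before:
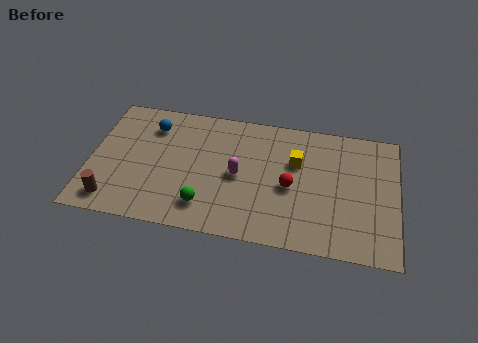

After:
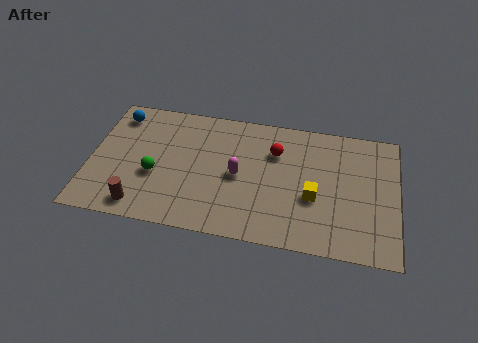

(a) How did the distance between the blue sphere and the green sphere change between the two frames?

-1.1

Before: roughly 4.7 units apart; after: 3.6. That's 1.1 units closer together.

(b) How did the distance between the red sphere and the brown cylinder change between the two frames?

-0.9

The distance was about 7.7 in the first image and 6.8 in the second, so they moved 0.9 units closer together.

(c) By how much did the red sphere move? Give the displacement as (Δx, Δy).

(-0.7, 1.8)

The red sphere was at about (8.5, 3.2) and moved to about (7.8, 5.0).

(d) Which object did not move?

the magenta capsule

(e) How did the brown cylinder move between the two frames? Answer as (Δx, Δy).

(1.2, -0.1)

The brown cylinder started near (1.1, 1.1) and ended near (2.3, 1.0).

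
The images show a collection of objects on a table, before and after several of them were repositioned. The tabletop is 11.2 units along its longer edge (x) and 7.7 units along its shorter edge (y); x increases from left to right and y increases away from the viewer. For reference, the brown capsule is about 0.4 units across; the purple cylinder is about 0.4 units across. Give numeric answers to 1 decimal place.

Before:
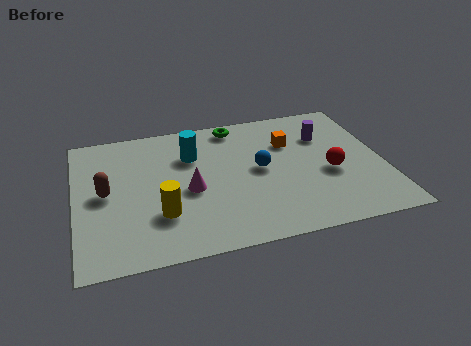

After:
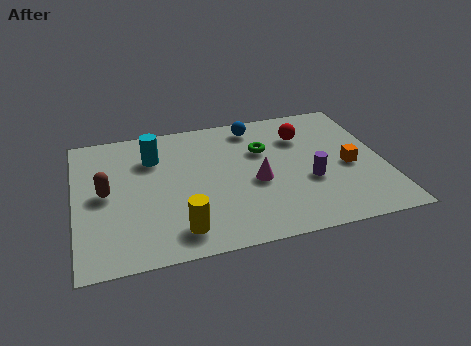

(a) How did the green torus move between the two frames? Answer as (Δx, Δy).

(0.9, -1.7)

The green torus started near (6.0, 6.8) and ended near (6.9, 5.1).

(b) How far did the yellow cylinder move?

1.2

The yellow cylinder was near (3.0, 2.3) before and (3.6, 1.3) after, so it travelled √(0.6² + 1.0²) ≈ 1.2 units.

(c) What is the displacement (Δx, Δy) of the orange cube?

(2.0, -1.9)

From the two frames, the orange cube sits at roughly (7.9, 5.3) before and (9.9, 3.4) after.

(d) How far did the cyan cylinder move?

1.4

The cyan cylinder was near (4.3, 5.4) before and (2.9, 5.6) after, so it travelled √(1.4² + 0.2²) ≈ 1.4 units.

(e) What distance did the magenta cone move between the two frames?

2.4

From (4.1, 3.4) to (6.5, 3.3), the magenta cone covered √(2.4² + 0.1²) ≈ 2.4 units.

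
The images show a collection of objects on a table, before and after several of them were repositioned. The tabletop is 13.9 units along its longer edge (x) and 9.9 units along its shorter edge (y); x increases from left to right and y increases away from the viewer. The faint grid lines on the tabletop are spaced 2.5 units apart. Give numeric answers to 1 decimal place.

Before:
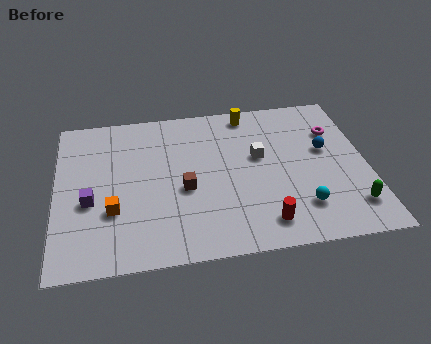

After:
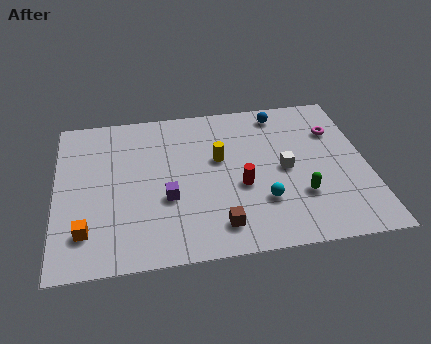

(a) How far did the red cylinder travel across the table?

2.6

From (9.1, 1.6) to (8.2, 4.0), the red cylinder covered √(0.9² + 2.4²) ≈ 2.6 units.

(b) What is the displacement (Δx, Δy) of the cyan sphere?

(-1.7, 0.6)

The cyan sphere started near (10.8, 2.3) and ended near (9.1, 2.9).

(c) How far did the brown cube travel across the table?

2.9

The brown cube was near (5.7, 4.2) before and (7.1, 1.7) after, so it travelled √(1.4² + 2.5²) ≈ 2.9 units.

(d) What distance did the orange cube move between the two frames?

1.6

The orange cube was near (2.5, 3.3) before and (1.3, 2.2) after, so it travelled √(1.2² + 1.1²) ≈ 1.6 units.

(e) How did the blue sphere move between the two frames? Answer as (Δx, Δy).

(-1.9, 2.8)

From the two frames, the blue sphere sits at roughly (12.1, 5.8) before and (10.2, 8.6) after.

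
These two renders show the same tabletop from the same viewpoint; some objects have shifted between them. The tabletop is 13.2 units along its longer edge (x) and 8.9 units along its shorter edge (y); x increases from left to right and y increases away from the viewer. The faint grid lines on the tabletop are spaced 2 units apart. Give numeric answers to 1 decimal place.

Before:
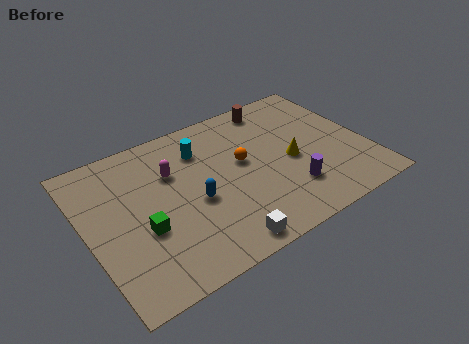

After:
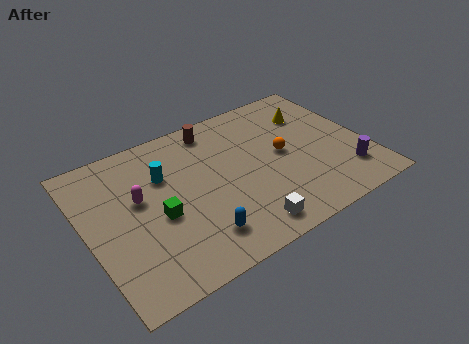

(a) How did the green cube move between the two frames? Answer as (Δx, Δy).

(0.8, 0.4)

From the two frames, the green cube sits at roughly (2.4, 3.4) before and (3.2, 3.8) after.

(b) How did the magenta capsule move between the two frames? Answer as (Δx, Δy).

(-1.7, -0.8)

The magenta capsule started near (4.2, 6.0) and ended near (2.5, 5.2).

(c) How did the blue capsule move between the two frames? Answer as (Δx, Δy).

(-0.2, -2.0)

The blue capsule started near (4.9, 3.8) and ended near (4.7, 1.8).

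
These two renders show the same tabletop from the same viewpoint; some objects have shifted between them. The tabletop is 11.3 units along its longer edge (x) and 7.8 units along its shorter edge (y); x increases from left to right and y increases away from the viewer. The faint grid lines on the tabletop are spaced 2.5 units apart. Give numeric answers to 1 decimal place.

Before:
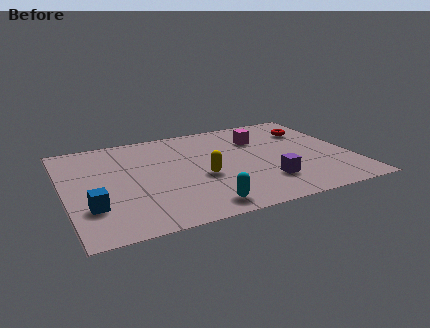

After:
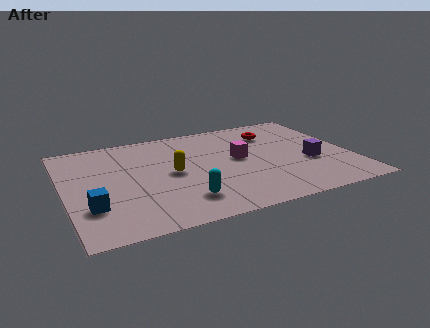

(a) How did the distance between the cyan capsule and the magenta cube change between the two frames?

-1.9

Before: roughly 5.4 units apart; after: 3.5. That's 1.9 units closer together.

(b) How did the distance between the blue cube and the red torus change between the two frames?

-1.3

Before: roughly 9.7 units apart; after: 8.4. That's 1.3 units closer together.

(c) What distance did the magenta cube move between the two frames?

1.7

The magenta cube moved from about (7.9, 5.6) to (6.9, 4.2), a distance of √(1.0² + 1.4²) ≈ 1.7.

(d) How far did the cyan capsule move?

0.9

From (5.0, 1.0) to (4.4, 1.7), the cyan capsule covered √(0.6² + 0.7²) ≈ 0.9 units.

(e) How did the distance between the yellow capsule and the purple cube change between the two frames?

+2.8

They were about 2.7 units apart before and 5.5 after — 2.8 units further apart.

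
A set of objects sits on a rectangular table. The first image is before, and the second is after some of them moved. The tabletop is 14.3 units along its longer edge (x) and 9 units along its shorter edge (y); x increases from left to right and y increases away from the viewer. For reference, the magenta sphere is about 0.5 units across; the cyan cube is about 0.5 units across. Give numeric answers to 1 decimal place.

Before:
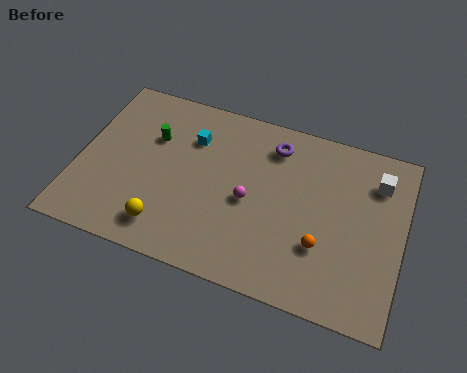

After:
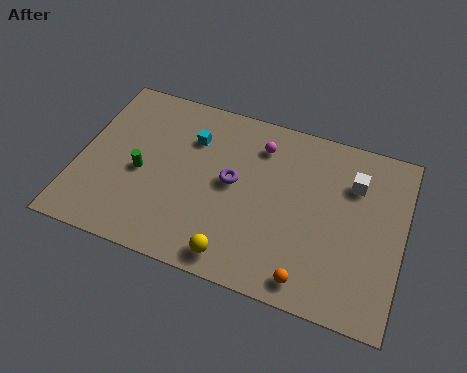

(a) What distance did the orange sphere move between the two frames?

1.8

The orange sphere was near (10.9, 2.9) before and (10.5, 1.1) after, so it travelled √(0.4² + 1.8²) ≈ 1.8 units.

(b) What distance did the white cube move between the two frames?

1.1

The white cube was near (13.0, 6.9) before and (12.0, 6.5) after, so it travelled √(1.0² + 0.4²) ≈ 1.1 units.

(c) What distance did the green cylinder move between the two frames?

2.0

From (3.1, 6.0) to (2.8, 4.0), the green cylinder covered √(0.3² + 2.0²) ≈ 2.0 units.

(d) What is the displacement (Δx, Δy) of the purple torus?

(-1.6, -2.5)

The purple torus was at about (8.4, 7.3) and moved to about (6.8, 4.8).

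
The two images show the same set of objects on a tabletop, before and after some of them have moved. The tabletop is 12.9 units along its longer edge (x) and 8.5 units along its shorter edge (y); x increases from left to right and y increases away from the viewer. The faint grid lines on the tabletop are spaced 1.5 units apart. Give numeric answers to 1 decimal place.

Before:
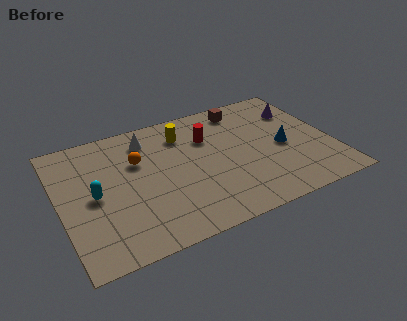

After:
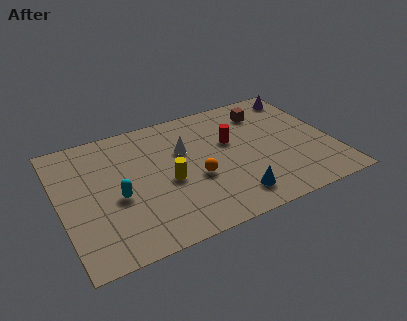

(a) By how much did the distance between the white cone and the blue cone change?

-2.5

They were about 6.9 units apart before and 4.4 after — 2.5 units closer together.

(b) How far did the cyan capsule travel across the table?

1.1

From (1.6, 4.1) to (2.6, 3.6), the cyan capsule covered √(1.0² + 0.5²) ≈ 1.1 units.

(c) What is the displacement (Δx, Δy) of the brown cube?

(1.0, -0.6)

The brown cube was at about (9.1, 7.3) and moved to about (10.1, 6.7).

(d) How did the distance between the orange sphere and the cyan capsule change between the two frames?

+1.0

The distance was about 2.7 in the first image and 3.7 in the second, so they moved 1.0 units further apart.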